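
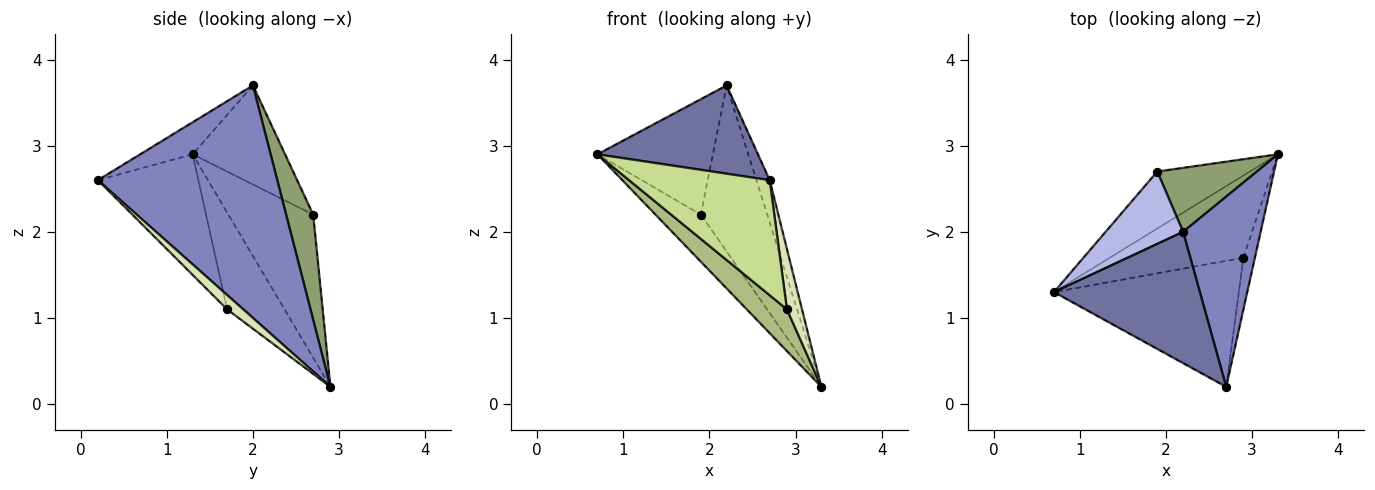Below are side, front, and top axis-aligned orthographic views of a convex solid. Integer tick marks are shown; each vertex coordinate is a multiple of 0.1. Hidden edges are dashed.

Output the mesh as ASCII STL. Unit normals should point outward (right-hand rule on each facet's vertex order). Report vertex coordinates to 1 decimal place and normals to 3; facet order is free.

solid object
 facet normal -0.179 -0.549 0.816
  outer loop
   vertex 2.2 2.0 3.7
   vertex 0.7 1.3 2.9
   vertex 2.7 0.2 2.6
  endloop
 endfacet
 facet normal 0.946 0.070 0.315
  outer loop
   vertex 2.2 2.0 3.7
   vertex 2.7 0.2 2.6
   vertex 3.3 2.9 0.2
  endloop
 endfacet
 facet normal -0.766 0.409 -0.495
  outer loop
   vertex 1.9 2.7 2.2
   vertex 3.3 2.9 0.2
   vertex 0.7 1.3 2.9
  endloop
 endfacet
 facet normal -0.562 0.701 0.439
  outer loop
   vertex 1.9 2.7 2.2
   vertex 0.7 1.3 2.9
   vertex 2.2 2.0 3.7
  endloop
 endfacet
 facet normal 0.355 0.872 0.336
  outer loop
   vertex 1.9 2.7 2.2
   vertex 2.2 2.0 3.7
   vertex 3.3 2.9 0.2
  endloop
 endfacet
 facet normal -0.543 -0.380 -0.748
  outer loop
   vertex 2.9 1.7 1.1
   vertex 0.7 1.3 2.9
   vertex 3.3 2.9 0.2
  endloop
 endfacet
 facet normal -0.434 -0.607 -0.665
  outer loop
   vertex 2.9 1.7 1.1
   vertex 2.7 0.2 2.6
   vertex 0.7 1.3 2.9
  endloop
 endfacet
 facet normal 0.631 -0.589 -0.505
  outer loop
   vertex 2.9 1.7 1.1
   vertex 3.3 2.9 0.2
   vertex 2.7 0.2 2.6
  endloop
 endfacet
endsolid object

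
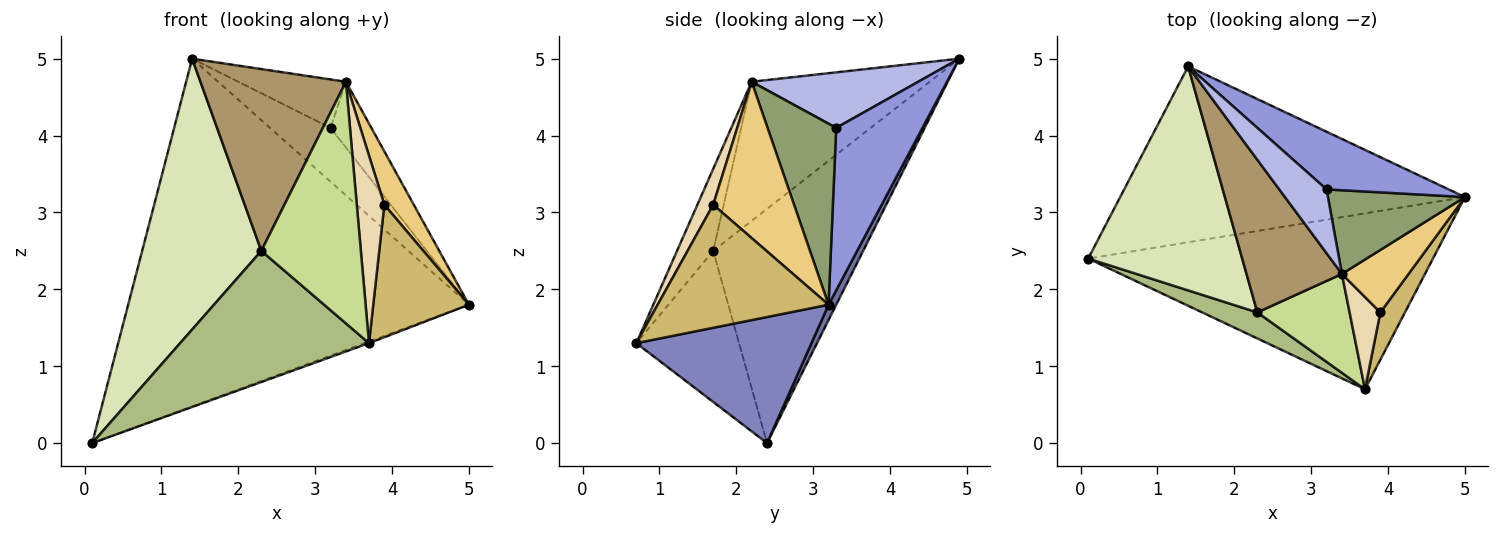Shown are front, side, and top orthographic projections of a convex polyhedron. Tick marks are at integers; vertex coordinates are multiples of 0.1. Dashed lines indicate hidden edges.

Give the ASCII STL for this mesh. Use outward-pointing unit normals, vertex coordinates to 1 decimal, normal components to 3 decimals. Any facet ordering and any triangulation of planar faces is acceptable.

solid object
 facet normal 0.020 0.892 -0.451
  outer loop
   vertex 1.4 4.9 5.0
   vertex 5.0 3.2 1.8
   vertex 0.1 2.4 0.0
  endloop
 endfacet
 facet normal 0.343 0.009 -0.939
  outer loop
   vertex 3.7 0.7 1.3
   vertex 0.1 2.4 0.0
   vertex 5.0 3.2 1.8
  endloop
 endfacet
 facet normal 0.697 0.489 0.524
  outer loop
   vertex 3.2 3.3 4.1
   vertex 5.0 3.2 1.8
   vertex 1.4 4.9 5.0
  endloop
 endfacet
 facet normal 0.683 0.441 0.582
  outer loop
   vertex 3.4 2.2 4.7
   vertex 3.2 3.3 4.1
   vertex 1.4 4.9 5.0
  endloop
 endfacet
 facet normal 0.721 0.428 0.545
  outer loop
   vertex 3.4 2.2 4.7
   vertex 5.0 3.2 1.8
   vertex 3.2 3.3 4.1
  endloop
 endfacet
 facet normal -0.471 -0.865 0.172
  outer loop
   vertex 2.3 1.7 2.5
   vertex 0.1 2.4 0.0
   vertex 3.7 0.7 1.3
  endloop
 endfacet
 facet normal -0.319 -0.877 0.359
  outer loop
   vertex 2.3 1.7 2.5
   vertex 3.7 0.7 1.3
   vertex 3.4 2.2 4.7
  endloop
 endfacet
 facet normal -0.696 -0.553 0.458
  outer loop
   vertex 2.3 1.7 2.5
   vertex 1.4 4.9 5.0
   vertex 0.1 2.4 0.0
  endloop
 endfacet
 facet normal -0.684 -0.559 0.469
  outer loop
   vertex 2.3 1.7 2.5
   vertex 3.4 2.2 4.7
   vertex 1.4 4.9 5.0
  endloop
 endfacet
 facet normal 0.860 -0.481 0.172
  outer loop
   vertex 3.9 1.7 3.1
   vertex 3.7 0.7 1.3
   vertex 5.0 3.2 1.8
  endloop
 endfacet
 facet normal 0.872 -0.317 0.372
  outer loop
   vertex 3.9 1.7 3.1
   vertex 5.0 3.2 1.8
   vertex 3.4 2.2 4.7
  endloop
 endfacet
 facet normal 0.458 -0.798 0.392
  outer loop
   vertex 3.9 1.7 3.1
   vertex 3.4 2.2 4.7
   vertex 3.7 0.7 1.3
  endloop
 endfacet
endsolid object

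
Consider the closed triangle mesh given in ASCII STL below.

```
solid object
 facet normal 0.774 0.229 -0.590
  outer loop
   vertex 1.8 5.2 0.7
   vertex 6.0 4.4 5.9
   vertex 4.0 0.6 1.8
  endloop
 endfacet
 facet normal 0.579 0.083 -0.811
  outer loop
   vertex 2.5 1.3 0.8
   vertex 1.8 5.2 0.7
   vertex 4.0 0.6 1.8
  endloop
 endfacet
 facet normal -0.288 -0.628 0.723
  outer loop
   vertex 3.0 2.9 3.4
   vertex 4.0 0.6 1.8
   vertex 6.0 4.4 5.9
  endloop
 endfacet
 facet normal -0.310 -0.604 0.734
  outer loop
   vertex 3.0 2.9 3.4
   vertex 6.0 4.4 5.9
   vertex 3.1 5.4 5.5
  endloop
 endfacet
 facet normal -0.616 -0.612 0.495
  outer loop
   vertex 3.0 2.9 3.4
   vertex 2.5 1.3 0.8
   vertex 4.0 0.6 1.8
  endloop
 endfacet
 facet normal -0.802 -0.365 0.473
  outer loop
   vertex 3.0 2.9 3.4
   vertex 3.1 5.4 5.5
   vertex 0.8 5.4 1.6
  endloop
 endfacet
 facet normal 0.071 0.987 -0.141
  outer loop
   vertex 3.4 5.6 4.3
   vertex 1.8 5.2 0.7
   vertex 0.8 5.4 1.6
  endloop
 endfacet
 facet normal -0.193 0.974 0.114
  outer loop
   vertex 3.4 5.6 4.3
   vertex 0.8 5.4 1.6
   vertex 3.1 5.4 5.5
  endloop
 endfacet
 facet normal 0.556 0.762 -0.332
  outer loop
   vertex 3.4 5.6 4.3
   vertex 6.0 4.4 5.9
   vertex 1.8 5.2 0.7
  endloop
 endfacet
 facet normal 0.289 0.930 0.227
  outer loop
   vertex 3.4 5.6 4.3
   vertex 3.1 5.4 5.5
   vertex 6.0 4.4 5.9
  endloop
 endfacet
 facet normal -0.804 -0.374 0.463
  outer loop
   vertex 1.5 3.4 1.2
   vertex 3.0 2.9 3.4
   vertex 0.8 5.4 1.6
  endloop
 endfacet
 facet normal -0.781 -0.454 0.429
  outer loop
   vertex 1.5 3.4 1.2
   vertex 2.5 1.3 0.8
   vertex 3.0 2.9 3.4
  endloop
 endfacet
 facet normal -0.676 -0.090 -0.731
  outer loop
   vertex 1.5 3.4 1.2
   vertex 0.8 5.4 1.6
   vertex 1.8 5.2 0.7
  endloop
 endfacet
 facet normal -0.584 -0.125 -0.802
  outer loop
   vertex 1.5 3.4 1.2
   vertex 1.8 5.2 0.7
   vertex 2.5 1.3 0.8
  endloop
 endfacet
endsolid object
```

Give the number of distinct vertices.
9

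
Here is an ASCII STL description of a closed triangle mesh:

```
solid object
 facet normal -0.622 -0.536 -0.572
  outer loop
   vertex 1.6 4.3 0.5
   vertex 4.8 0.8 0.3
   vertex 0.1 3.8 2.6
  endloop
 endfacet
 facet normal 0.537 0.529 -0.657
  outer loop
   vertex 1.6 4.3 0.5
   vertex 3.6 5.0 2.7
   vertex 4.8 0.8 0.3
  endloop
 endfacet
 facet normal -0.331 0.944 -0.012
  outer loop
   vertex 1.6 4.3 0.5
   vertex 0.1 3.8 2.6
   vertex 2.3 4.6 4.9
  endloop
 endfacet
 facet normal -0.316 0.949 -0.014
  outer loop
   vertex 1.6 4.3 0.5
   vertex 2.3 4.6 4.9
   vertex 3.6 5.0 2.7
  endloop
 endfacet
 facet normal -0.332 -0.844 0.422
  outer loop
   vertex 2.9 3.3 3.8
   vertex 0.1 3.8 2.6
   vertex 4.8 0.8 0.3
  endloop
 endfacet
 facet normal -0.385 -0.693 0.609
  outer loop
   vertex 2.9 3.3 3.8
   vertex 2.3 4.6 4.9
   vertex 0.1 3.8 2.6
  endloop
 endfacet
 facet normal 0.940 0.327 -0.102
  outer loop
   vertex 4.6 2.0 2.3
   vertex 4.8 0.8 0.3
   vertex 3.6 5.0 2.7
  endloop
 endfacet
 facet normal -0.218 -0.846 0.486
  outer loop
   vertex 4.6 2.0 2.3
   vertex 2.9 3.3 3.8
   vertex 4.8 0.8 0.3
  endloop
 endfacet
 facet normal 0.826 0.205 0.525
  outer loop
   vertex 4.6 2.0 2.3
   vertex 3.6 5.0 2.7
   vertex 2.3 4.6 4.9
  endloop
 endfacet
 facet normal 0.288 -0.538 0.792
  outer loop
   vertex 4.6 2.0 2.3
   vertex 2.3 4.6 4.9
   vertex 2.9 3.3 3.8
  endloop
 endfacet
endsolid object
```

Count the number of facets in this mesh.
10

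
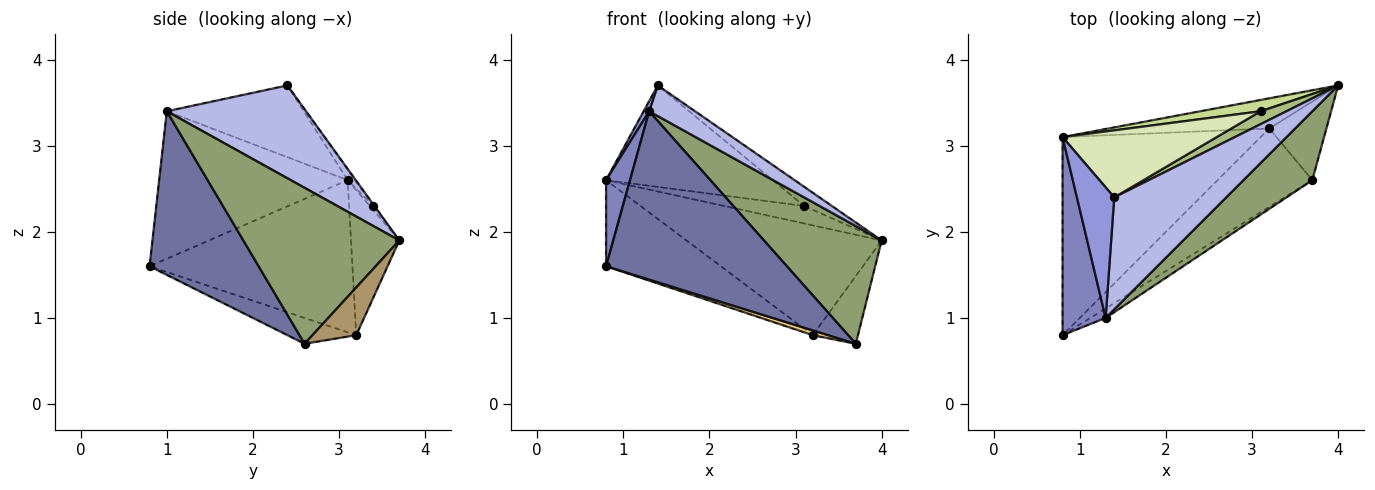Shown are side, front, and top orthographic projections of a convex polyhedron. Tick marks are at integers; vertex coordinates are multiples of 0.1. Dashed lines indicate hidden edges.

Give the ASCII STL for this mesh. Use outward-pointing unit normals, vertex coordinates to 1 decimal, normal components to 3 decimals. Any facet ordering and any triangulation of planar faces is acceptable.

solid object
 facet normal 0.516 -0.855 -0.048
  outer loop
   vertex 1.3 1.0 3.4
   vertex 0.8 0.8 1.6
   vertex 3.7 2.6 0.7
  endloop
 endfacet
 facet normal -0.953 -0.121 0.278
  outer loop
   vertex 1.3 1.0 3.4
   vertex 0.8 3.1 2.6
   vertex 0.8 0.8 1.6
  endloop
 endfacet
 facet normal -0.887 -0.035 0.461
  outer loop
   vertex 1.3 1.0 3.4
   vertex 1.4 2.4 3.7
   vertex 0.8 3.1 2.6
  endloop
 endfacet
 facet normal 0.625 -0.206 0.753
  outer loop
   vertex 1.3 1.0 3.4
   vertex 4.0 3.7 1.9
   vertex 1.4 2.4 3.7
  endloop
 endfacet
 facet normal 0.753 -0.568 0.333
  outer loop
   vertex 1.3 1.0 3.4
   vertex 3.7 2.6 0.7
   vertex 4.0 3.7 1.9
  endloop
 endfacet
 facet normal -0.029 0.830 0.558
  outer loop
   vertex 3.1 3.4 2.3
   vertex 1.4 2.4 3.7
   vertex 4.0 3.7 1.9
  endloop
 endfacet
 facet normal -0.039 0.839 0.542
  outer loop
   vertex 3.1 3.4 2.3
   vertex 4.0 3.7 1.9
   vertex 0.8 3.1 2.6
  endloop
 endfacet
 facet normal -0.037 0.834 0.551
  outer loop
   vertex 3.1 3.4 2.3
   vertex 0.8 3.1 2.6
   vertex 1.4 2.4 3.7
  endloop
 endfacet
 facet normal 0.535 0.552 -0.640
  outer loop
   vertex 3.2 3.2 0.8
   vertex 4.0 3.7 1.9
   vertex 3.7 2.6 0.7
  endloop
 endfacet
 facet normal -0.232 0.938 -0.257
  outer loop
   vertex 3.2 3.2 0.8
   vertex 0.8 3.1 2.6
   vertex 4.0 3.7 1.9
  endloop
 endfacet
 facet normal -0.263 -0.058 -0.963
  outer loop
   vertex 3.2 3.2 0.8
   vertex 3.7 2.6 0.7
   vertex 0.8 0.8 1.6
  endloop
 endfacet
 facet normal -0.576 0.326 -0.750
  outer loop
   vertex 3.2 3.2 0.8
   vertex 0.8 0.8 1.6
   vertex 0.8 3.1 2.6
  endloop
 endfacet
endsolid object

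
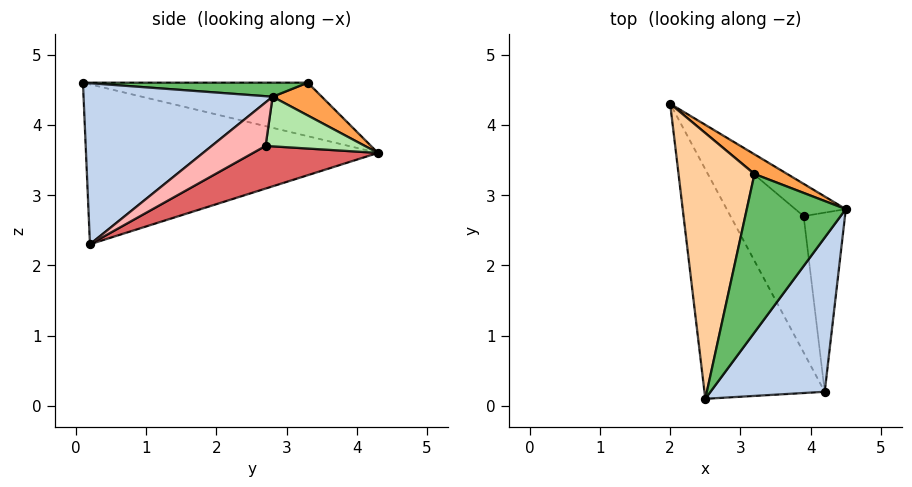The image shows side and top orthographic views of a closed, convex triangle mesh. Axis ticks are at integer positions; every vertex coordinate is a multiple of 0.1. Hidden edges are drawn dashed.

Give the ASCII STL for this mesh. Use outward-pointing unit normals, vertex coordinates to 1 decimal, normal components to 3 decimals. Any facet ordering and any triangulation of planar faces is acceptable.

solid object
 facet normal -0.777 -0.232 -0.585
  outer loop
   vertex 4.2 0.2 2.3
   vertex 2.5 0.1 4.6
   vertex 2.0 4.3 3.6
  endloop
 endfacet
 facet normal 0.711 -0.490 0.504
  outer loop
   vertex 4.2 0.2 2.3
   vertex 4.5 2.8 4.4
   vertex 2.5 0.1 4.6
  endloop
 endfacet
 facet normal 0.382 0.841 0.382
  outer loop
   vertex 3.2 3.3 4.6
   vertex 4.5 2.8 4.4
   vertex 2.0 4.3 3.6
  endloop
 endfacet
 facet normal -0.572 0.125 0.811
  outer loop
   vertex 3.2 3.3 4.6
   vertex 2.0 4.3 3.6
   vertex 2.5 0.1 4.6
  endloop
 endfacet
 facet normal 0.140 -0.031 0.990
  outer loop
   vertex 3.2 3.3 4.6
   vertex 2.5 0.1 4.6
   vertex 4.5 2.8 4.4
  endloop
 endfacet
 facet normal 0.551 0.619 -0.560
  outer loop
   vertex 3.9 2.7 3.7
   vertex 2.0 4.3 3.6
   vertex 4.5 2.8 4.4
  endloop
 endfacet
 facet normal 0.442 0.478 -0.759
  outer loop
   vertex 3.9 2.7 3.7
   vertex 4.2 0.2 2.3
   vertex 2.0 4.3 3.6
  endloop
 endfacet
 facet normal 0.655 0.427 -0.623
  outer loop
   vertex 3.9 2.7 3.7
   vertex 4.5 2.8 4.4
   vertex 4.2 0.2 2.3
  endloop
 endfacet
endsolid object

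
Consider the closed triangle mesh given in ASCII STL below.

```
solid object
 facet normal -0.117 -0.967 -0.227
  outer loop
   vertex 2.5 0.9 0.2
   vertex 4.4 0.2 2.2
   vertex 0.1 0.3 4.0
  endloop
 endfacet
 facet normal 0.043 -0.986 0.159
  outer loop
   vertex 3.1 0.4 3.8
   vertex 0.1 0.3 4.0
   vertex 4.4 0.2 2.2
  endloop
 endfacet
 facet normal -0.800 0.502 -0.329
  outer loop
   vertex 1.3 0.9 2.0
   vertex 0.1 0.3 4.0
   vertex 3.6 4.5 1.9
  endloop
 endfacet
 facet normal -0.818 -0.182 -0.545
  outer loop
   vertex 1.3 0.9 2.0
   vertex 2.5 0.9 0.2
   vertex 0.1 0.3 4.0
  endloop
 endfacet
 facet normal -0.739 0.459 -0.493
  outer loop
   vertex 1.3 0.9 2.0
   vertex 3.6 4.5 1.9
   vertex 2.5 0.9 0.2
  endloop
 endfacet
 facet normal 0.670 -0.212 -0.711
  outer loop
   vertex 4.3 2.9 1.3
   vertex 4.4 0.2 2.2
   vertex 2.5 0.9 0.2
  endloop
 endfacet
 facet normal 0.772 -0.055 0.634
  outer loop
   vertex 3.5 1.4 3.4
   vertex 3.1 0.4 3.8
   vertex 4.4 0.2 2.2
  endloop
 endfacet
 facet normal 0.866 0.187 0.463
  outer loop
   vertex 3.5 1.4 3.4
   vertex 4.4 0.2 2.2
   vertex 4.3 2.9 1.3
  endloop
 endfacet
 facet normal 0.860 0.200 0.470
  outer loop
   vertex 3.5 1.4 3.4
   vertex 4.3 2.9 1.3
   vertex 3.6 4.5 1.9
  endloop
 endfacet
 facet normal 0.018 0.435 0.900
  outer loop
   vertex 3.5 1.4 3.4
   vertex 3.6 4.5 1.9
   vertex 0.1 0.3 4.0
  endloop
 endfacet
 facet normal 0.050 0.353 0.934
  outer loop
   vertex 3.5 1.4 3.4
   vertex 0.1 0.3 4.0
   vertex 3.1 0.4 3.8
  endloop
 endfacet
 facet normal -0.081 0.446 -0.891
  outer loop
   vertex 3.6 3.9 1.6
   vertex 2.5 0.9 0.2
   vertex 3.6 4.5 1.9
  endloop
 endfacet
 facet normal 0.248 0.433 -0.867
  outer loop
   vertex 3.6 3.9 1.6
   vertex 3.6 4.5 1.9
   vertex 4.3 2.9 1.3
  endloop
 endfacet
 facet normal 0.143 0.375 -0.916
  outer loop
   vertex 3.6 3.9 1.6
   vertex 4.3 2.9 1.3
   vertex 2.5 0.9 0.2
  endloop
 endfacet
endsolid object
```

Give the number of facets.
14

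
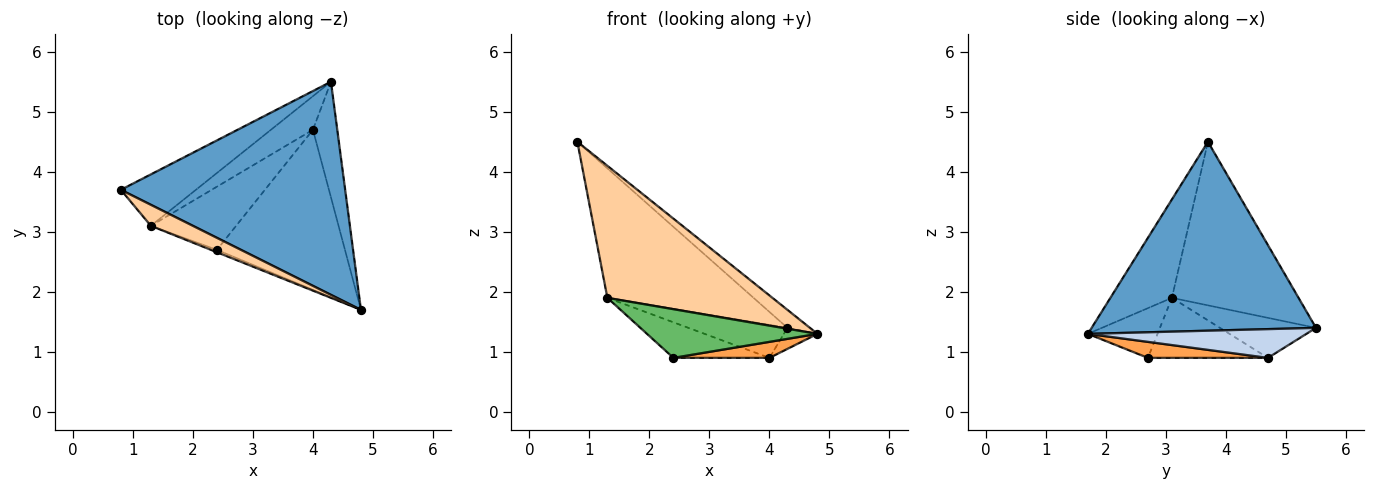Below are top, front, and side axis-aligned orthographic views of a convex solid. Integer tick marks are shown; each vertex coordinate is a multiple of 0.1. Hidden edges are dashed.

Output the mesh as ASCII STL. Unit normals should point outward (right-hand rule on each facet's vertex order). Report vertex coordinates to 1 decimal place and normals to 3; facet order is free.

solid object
 facet normal 0.643 0.065 0.763
  outer loop
   vertex 4.3 5.5 1.4
   vertex 0.8 3.7 4.5
   vertex 4.8 1.7 1.3
  endloop
 endfacet
 facet normal 0.758 0.117 -0.642
  outer loop
   vertex 4.0 4.7 0.9
   vertex 4.3 5.5 1.4
   vertex 4.8 1.7 1.3
  endloop
 endfacet
 facet normal 0.123 -0.099 -0.987
  outer loop
   vertex 4.0 4.7 0.9
   vertex 4.8 1.7 1.3
   vertex 2.4 2.7 0.9
  endloop
 endfacet
 facet normal -0.345 -0.927 0.147
  outer loop
   vertex 1.3 3.1 1.9
   vertex 4.8 1.7 1.3
   vertex 0.8 3.7 4.5
  endloop
 endfacet
 facet normal -0.378 -0.925 -0.046
  outer loop
   vertex 1.3 3.1 1.9
   vertex 2.4 2.7 0.9
   vertex 4.8 1.7 1.3
  endloop
 endfacet
 facet normal -0.627 0.724 -0.288
  outer loop
   vertex 1.3 3.1 1.9
   vertex 0.8 3.7 4.5
   vertex 4.3 5.5 1.4
  endloop
 endfacet
 facet normal -0.562 0.580 -0.590
  outer loop
   vertex 1.3 3.1 1.9
   vertex 4.3 5.5 1.4
   vertex 4.0 4.7 0.9
  endloop
 endfacet
 facet normal -0.523 0.418 -0.743
  outer loop
   vertex 1.3 3.1 1.9
   vertex 4.0 4.7 0.9
   vertex 2.4 2.7 0.9
  endloop
 endfacet
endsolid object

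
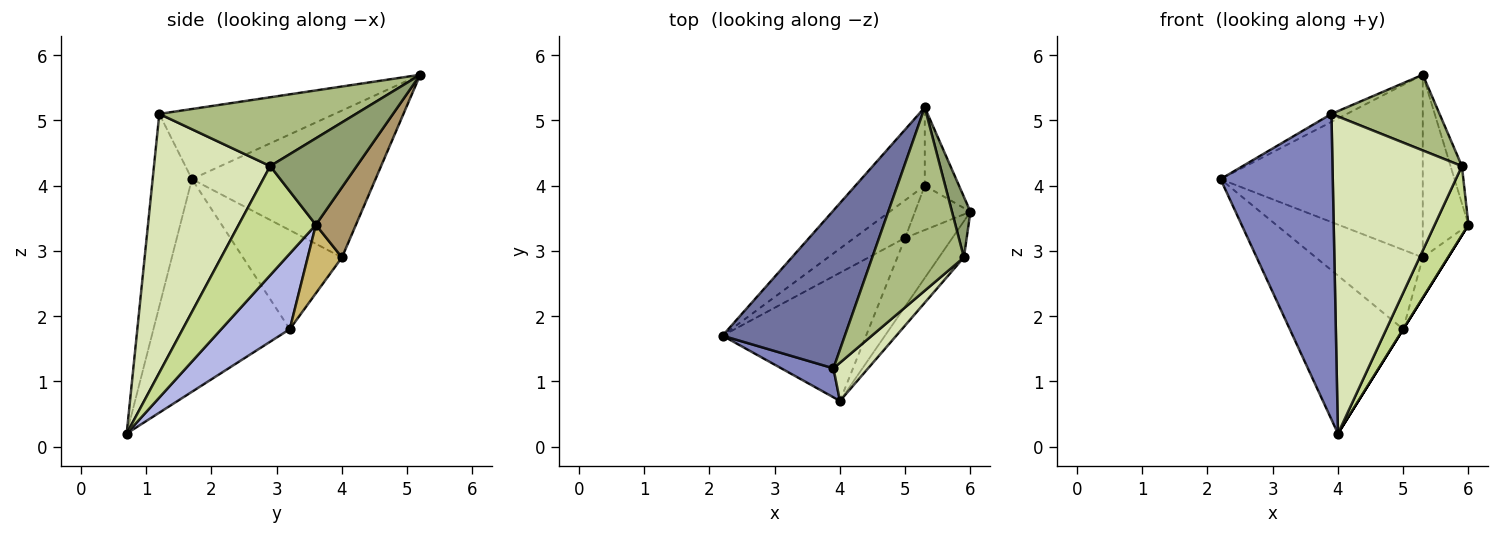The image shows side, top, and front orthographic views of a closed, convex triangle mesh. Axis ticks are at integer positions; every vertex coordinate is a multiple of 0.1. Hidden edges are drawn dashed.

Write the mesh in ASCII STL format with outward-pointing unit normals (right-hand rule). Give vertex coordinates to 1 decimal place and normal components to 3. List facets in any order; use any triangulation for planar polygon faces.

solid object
 facet normal -0.497 0.044 0.867
  outer loop
   vertex 3.9 1.2 5.1
   vertex 5.3 5.2 5.7
   vertex 2.2 1.7 4.1
  endloop
 endfacet
 facet normal -0.329 -0.940 0.089
  outer loop
   vertex 3.9 1.2 5.1
   vertex 2.2 1.7 4.1
   vertex 4.0 0.7 0.2
  endloop
 endfacet
 facet normal -0.682 0.568 -0.461
  outer loop
   vertex 5.0 3.2 1.8
   vertex 4.0 0.7 0.2
   vertex 2.2 1.7 4.1
  endloop
 endfacet
 facet normal 0.848 0.000 -0.530
  outer loop
   vertex 5.0 3.2 1.8
   vertex 6.0 3.6 3.4
   vertex 4.0 0.7 0.2
  endloop
 endfacet
 facet normal 0.970 0.127 0.207
  outer loop
   vertex 5.9 2.9 4.3
   vertex 6.0 3.6 3.4
   vertex 5.3 5.2 5.7
  endloop
 endfacet
 facet normal 0.570 -0.313 0.759
  outer loop
   vertex 5.9 2.9 4.3
   vertex 5.3 5.2 5.7
   vertex 3.9 1.2 5.1
  endloop
 endfacet
 facet normal 0.897 -0.392 -0.205
  outer loop
   vertex 5.9 2.9 4.3
   vertex 4.0 0.7 0.2
   vertex 6.0 3.6 3.4
  endloop
 endfacet
 facet normal 0.666 -0.741 0.089
  outer loop
   vertex 5.9 2.9 4.3
   vertex 3.9 1.2 5.1
   vertex 4.0 0.7 0.2
  endloop
 endfacet
 facet normal 0.628 0.715 -0.307
  outer loop
   vertex 5.3 4.0 2.9
   vertex 5.3 5.2 5.7
   vertex 6.0 3.6 3.4
  endloop
 endfacet
 facet normal 0.674 0.498 -0.546
  outer loop
   vertex 5.3 4.0 2.9
   vertex 6.0 3.6 3.4
   vertex 5.0 3.2 1.8
  endloop
 endfacet
 facet normal -0.641 0.706 -0.302
  outer loop
   vertex 5.3 4.0 2.9
   vertex 2.2 1.7 4.1
   vertex 5.3 5.2 5.7
  endloop
 endfacet
 facet normal -0.642 0.693 -0.329
  outer loop
   vertex 5.3 4.0 2.9
   vertex 5.0 3.2 1.8
   vertex 2.2 1.7 4.1
  endloop
 endfacet
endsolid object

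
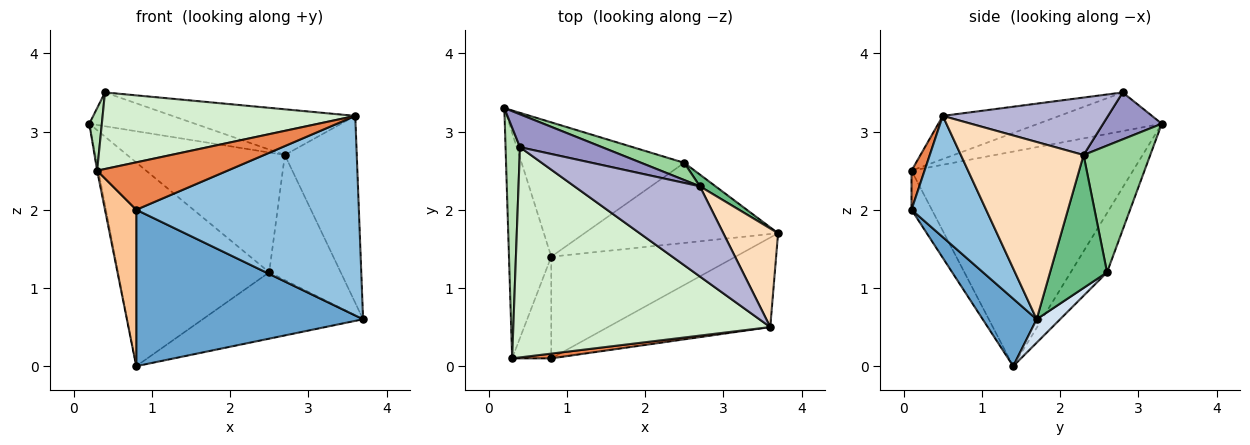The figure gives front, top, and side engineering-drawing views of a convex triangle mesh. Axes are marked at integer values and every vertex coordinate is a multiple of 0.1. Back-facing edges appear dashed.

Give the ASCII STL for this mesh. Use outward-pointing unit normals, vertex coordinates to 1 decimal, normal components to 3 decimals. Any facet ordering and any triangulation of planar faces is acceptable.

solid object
 facet normal 0.196 -0.822 -0.534
  outer loop
   vertex 0.8 1.4 0.0
   vertex 3.7 1.7 0.6
   vertex 0.8 0.1 2.0
  endloop
 endfacet
 facet normal 0.292 -0.873 -0.391
  outer loop
   vertex 3.6 0.5 3.2
   vertex 0.8 0.1 2.0
   vertex 3.7 1.7 0.6
  endloop
 endfacet
 facet normal -0.197 0.819 -0.540
  outer loop
   vertex 2.5 2.6 1.2
   vertex 0.8 1.4 0.0
   vertex 0.2 3.3 3.1
  endloop
 endfacet
 facet normal 0.093 0.635 -0.767
  outer loop
   vertex 2.5 2.6 1.2
   vertex 3.7 1.7 0.6
   vertex 0.8 1.4 0.0
  endloop
 endfacet
 facet normal 0.099 -0.990 0.099
  outer loop
   vertex 0.3 0.1 2.5
   vertex 0.8 0.1 2.0
   vertex 3.6 0.5 3.2
  endloop
 endfacet
 facet normal -0.981 0.006 -0.193
  outer loop
   vertex 0.3 0.1 2.5
   vertex 0.2 3.3 3.1
   vertex 0.8 1.4 0.0
  endloop
 endfacet
 facet normal -0.479 -0.736 -0.479
  outer loop
   vertex 0.3 0.1 2.5
   vertex 0.8 1.4 0.0
   vertex 0.8 0.1 2.0
  endloop
 endfacet
 facet normal 0.834 0.488 0.257
  outer loop
   vertex 2.7 2.3 2.7
   vertex 3.6 0.5 3.2
   vertex 3.7 1.7 0.6
  endloop
 endfacet
 facet normal 0.622 0.780 0.073
  outer loop
   vertex 2.7 2.3 2.7
   vertex 3.7 1.7 0.6
   vertex 2.5 2.6 1.2
  endloop
 endfacet
 facet normal 0.386 0.913 0.131
  outer loop
   vertex 2.7 2.3 2.7
   vertex 2.5 2.6 1.2
   vertex 0.2 3.3 3.1
  endloop
 endfacet
 facet normal -0.933 -0.094 0.348
  outer loop
   vertex 0.4 2.8 3.5
   vertex 0.2 3.3 3.1
   vertex 0.3 0.1 2.5
  endloop
 endfacet
 facet normal -0.156 -0.338 0.928
  outer loop
   vertex 0.4 2.8 3.5
   vertex 0.3 0.1 2.5
   vertex 3.6 0.5 3.2
  endloop
 endfacet
 facet normal 0.370 0.666 0.648
  outer loop
   vertex 0.4 2.8 3.5
   vertex 2.7 2.3 2.7
   vertex 0.2 3.3 3.1
  endloop
 endfacet
 facet normal 0.378 0.418 0.826
  outer loop
   vertex 0.4 2.8 3.5
   vertex 3.6 0.5 3.2
   vertex 2.7 2.3 2.7
  endloop
 endfacet
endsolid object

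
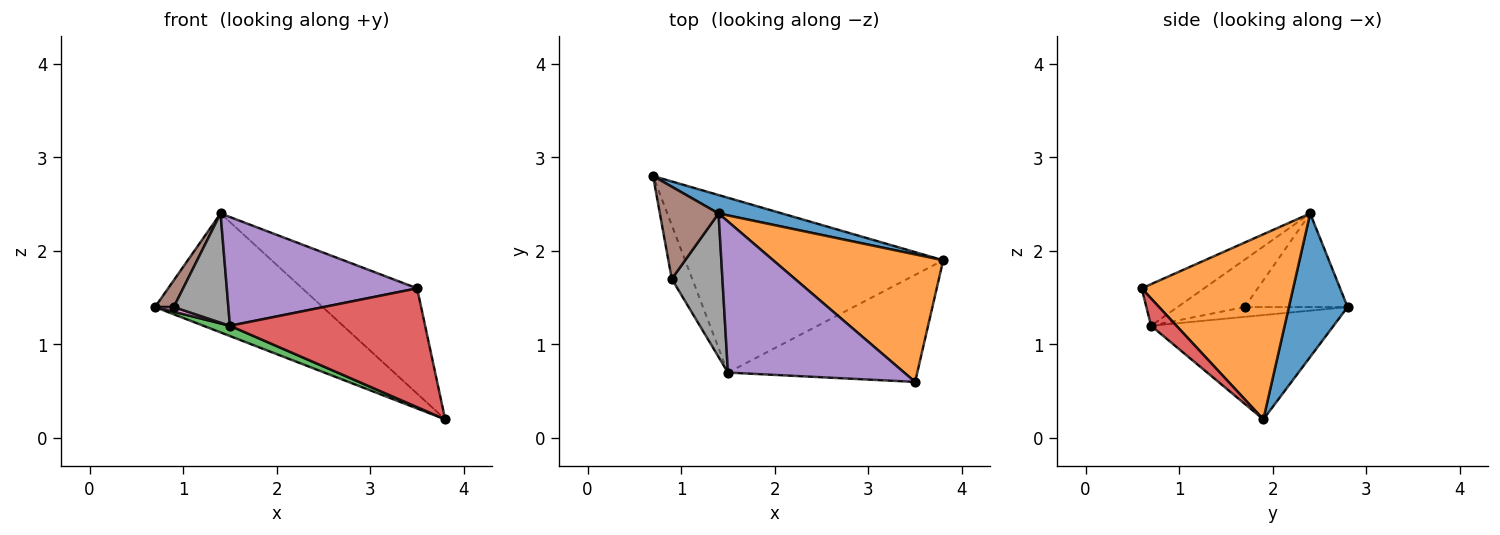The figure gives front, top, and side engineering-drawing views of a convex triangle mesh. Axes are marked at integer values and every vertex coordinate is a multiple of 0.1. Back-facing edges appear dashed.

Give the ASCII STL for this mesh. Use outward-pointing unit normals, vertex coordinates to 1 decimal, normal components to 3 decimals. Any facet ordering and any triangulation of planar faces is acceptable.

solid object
 facet normal 0.327 0.934 0.145
  outer loop
   vertex 1.4 2.4 2.4
   vertex 3.8 1.9 0.2
   vertex 0.7 2.8 1.4
  endloop
 endfacet
 facet normal 0.643 0.488 0.591
  outer loop
   vertex 1.4 2.4 2.4
   vertex 3.5 0.6 1.6
   vertex 3.8 1.9 0.2
  endloop
 endfacet
 facet normal -0.374 -0.054 -0.926
  outer loop
   vertex 1.5 0.7 1.2
   vertex 0.7 2.8 1.4
   vertex 3.8 1.9 0.2
  endloop
 endfacet
 facet normal 0.096 -0.740 -0.666
  outer loop
   vertex 1.5 0.7 1.2
   vertex 3.8 1.9 0.2
   vertex 3.5 0.6 1.6
  endloop
 endfacet
 facet normal -0.188 -0.574 0.797
  outer loop
   vertex 1.5 0.7 1.2
   vertex 3.5 0.6 1.6
   vertex 1.4 2.4 2.4
  endloop
 endfacet
 facet normal -0.837 -0.152 0.525
  outer loop
   vertex 0.9 1.7 1.4
   vertex 1.4 2.4 2.4
   vertex 0.7 2.8 1.4
  endloop
 endfacet
 facet normal -0.430 -0.078 -0.899
  outer loop
   vertex 0.9 1.7 1.4
   vertex 0.7 2.8 1.4
   vertex 1.5 0.7 1.2
  endloop
 endfacet
 facet normal -0.597 -0.486 0.639
  outer loop
   vertex 0.9 1.7 1.4
   vertex 1.5 0.7 1.2
   vertex 1.4 2.4 2.4
  endloop
 endfacet
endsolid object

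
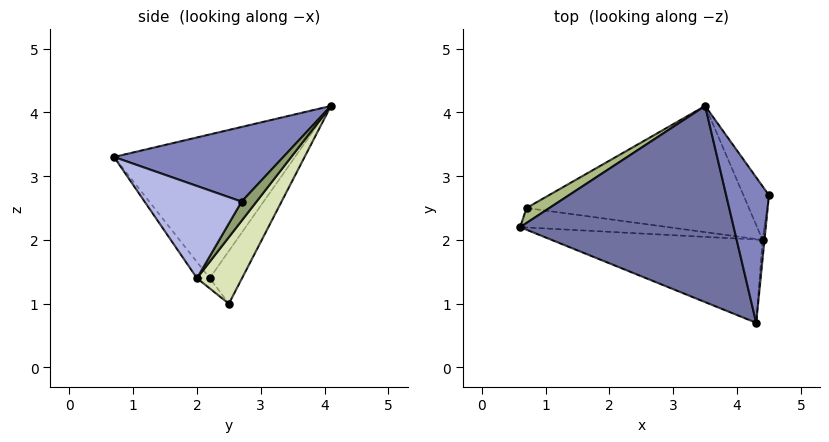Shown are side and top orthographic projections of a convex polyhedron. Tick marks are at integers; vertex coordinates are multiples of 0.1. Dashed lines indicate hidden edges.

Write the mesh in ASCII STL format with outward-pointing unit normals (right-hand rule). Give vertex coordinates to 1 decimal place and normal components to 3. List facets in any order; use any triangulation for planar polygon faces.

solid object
 facet normal -0.531 -0.310 0.789
  outer loop
   vertex 3.5 4.1 4.1
   vertex 0.6 2.2 1.4
   vertex 4.3 0.7 3.3
  endloop
 endfacet
 facet normal 0.864 0.087 0.495
  outer loop
   vertex 3.5 4.1 4.1
   vertex 4.3 0.7 3.3
   vertex 4.5 2.7 2.6
  endloop
 endfacet
 facet normal -0.043 -0.823 -0.566
  outer loop
   vertex 4.4 2.0 1.4
   vertex 4.3 0.7 3.3
   vertex 0.6 2.2 1.4
  endloop
 endfacet
 facet normal 0.994 -0.107 -0.021
  outer loop
   vertex 4.4 2.0 1.4
   vertex 4.5 2.7 2.6
   vertex 4.3 0.7 3.3
  endloop
 endfacet
 facet normal 0.368 0.789 -0.491
  outer loop
   vertex 4.4 2.0 1.4
   vertex 3.5 4.1 4.1
   vertex 4.5 2.7 2.6
  endloop
 endfacet
 facet normal -0.704 0.641 0.305
  outer loop
   vertex 0.7 2.5 1.0
   vertex 0.6 2.2 1.4
   vertex 3.5 4.1 4.1
  endloop
 endfacet
 facet normal -0.042 -0.794 -0.606
  outer loop
   vertex 0.7 2.5 1.0
   vertex 4.4 2.0 1.4
   vertex 0.6 2.2 1.4
  endloop
 endfacet
 facet normal 0.170 0.805 -0.569
  outer loop
   vertex 0.7 2.5 1.0
   vertex 3.5 4.1 4.1
   vertex 4.4 2.0 1.4
  endloop
 endfacet
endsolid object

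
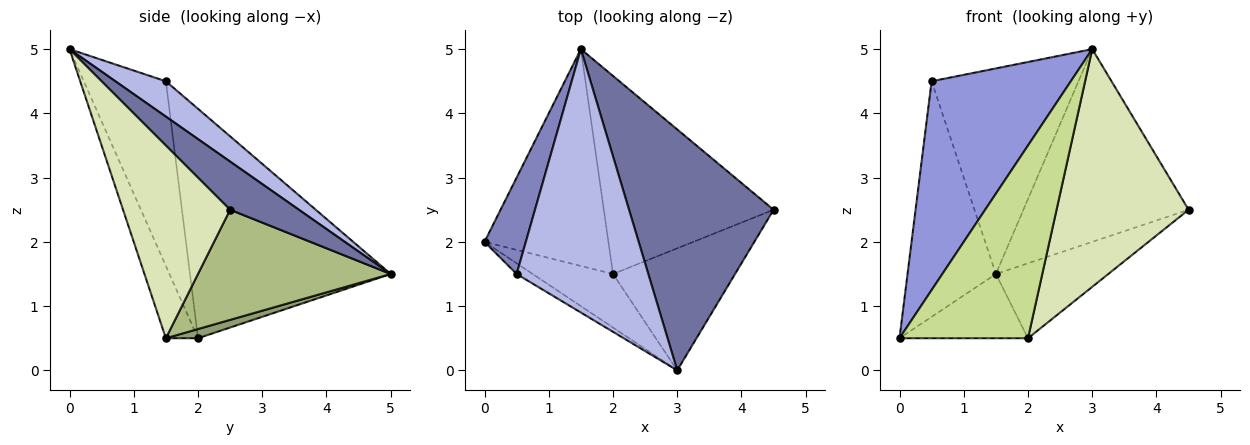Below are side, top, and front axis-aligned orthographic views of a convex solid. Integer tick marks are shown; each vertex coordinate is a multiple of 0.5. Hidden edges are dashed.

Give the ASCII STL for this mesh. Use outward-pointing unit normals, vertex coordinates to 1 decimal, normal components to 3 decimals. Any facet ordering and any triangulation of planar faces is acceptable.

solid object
 facet normal 0.252 0.605 0.756
  outer loop
   vertex 3.0 0.0 5.0
   vertex 4.5 2.5 2.5
   vertex 1.5 5.0 1.5
  endloop
 endfacet
 facet normal -0.903 0.397 0.163
  outer loop
   vertex 0.5 1.5 4.5
   vertex 1.5 5.0 1.5
   vertex 0.0 2.0 0.5
  endloop
 endfacet
 facet normal -0.507 -0.861 -0.044
  outer loop
   vertex 0.5 1.5 4.5
   vertex 0.0 2.0 0.5
   vertex 3.0 0.0 5.0
  endloop
 endfacet
 facet normal 0.207 0.602 0.771
  outer loop
   vertex 0.5 1.5 4.5
   vertex 3.0 0.0 5.0
   vertex 1.5 5.0 1.5
  endloop
 endfacet
 facet normal 0.071 0.283 -0.956
  outer loop
   vertex 2.0 1.5 0.5
   vertex 0.0 2.0 0.5
   vertex 1.5 5.0 1.5
  endloop
 endfacet
 facet normal 0.519 0.303 -0.800
  outer loop
   vertex 2.0 1.5 0.5
   vertex 1.5 5.0 1.5
   vertex 4.5 2.5 2.5
  endloop
 endfacet
 facet normal -0.234 -0.937 -0.260
  outer loop
   vertex 2.0 1.5 0.5
   vertex 3.0 0.0 5.0
   vertex 0.0 2.0 0.5
  endloop
 endfacet
 facet normal 0.585 -0.721 -0.370
  outer loop
   vertex 2.0 1.5 0.5
   vertex 4.5 2.5 2.5
   vertex 3.0 0.0 5.0
  endloop
 endfacet
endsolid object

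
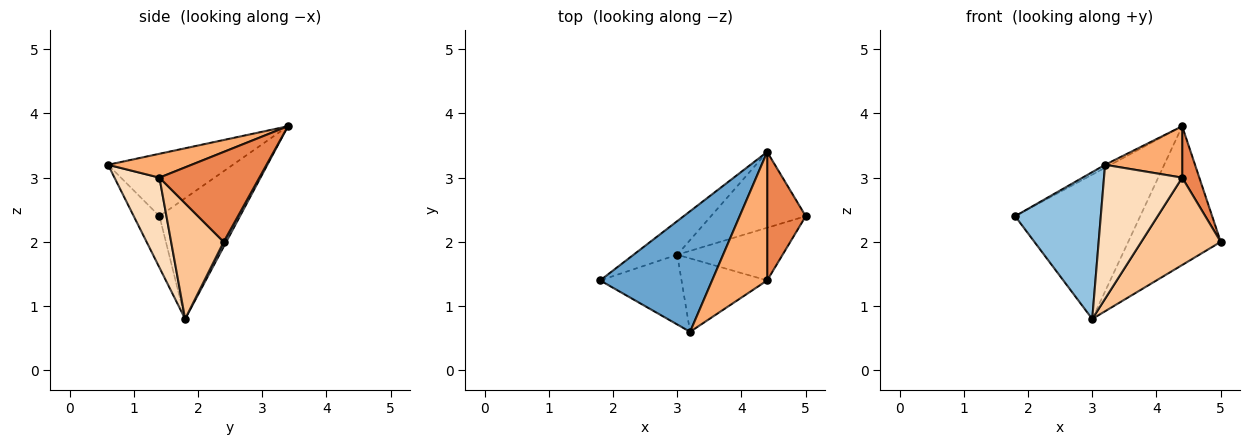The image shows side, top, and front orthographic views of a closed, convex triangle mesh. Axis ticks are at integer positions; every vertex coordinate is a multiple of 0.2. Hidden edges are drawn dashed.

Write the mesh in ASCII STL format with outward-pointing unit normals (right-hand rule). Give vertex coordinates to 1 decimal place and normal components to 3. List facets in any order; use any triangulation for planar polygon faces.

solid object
 facet normal -0.487 0.021 0.873
  outer loop
   vertex 4.4 3.4 3.8
   vertex 1.8 1.4 2.4
   vertex 3.2 0.6 3.2
  endloop
 endfacet
 facet normal -0.262 -0.872 -0.414
  outer loop
   vertex 3.0 1.8 0.8
   vertex 3.2 0.6 3.2
   vertex 1.8 1.4 2.4
  endloop
 endfacet
 facet normal -0.531 0.825 -0.192
  outer loop
   vertex 3.0 1.8 0.8
   vertex 1.8 1.4 2.4
   vertex 4.4 3.4 3.8
  endloop
 endfacet
 facet normal 0.024 0.877 -0.479
  outer loop
   vertex 3.0 1.8 0.8
   vertex 4.4 3.4 3.8
   vertex 5.0 2.4 2.0
  endloop
 endfacet
 facet normal 0.908 -0.156 0.389
  outer loop
   vertex 4.4 1.4 3.0
   vertex 5.0 2.4 2.0
   vertex 4.4 3.4 3.8
  endloop
 endfacet
 facet normal 0.373 -0.345 0.861
  outer loop
   vertex 4.4 1.4 3.0
   vertex 4.4 3.4 3.8
   vertex 3.2 0.6 3.2
  endloop
 endfacet
 facet normal 0.493 -0.745 -0.449
  outer loop
   vertex 4.4 1.4 3.0
   vertex 3.0 1.8 0.8
   vertex 5.0 2.4 2.0
  endloop
 endfacet
 facet normal 0.450 -0.783 -0.429
  outer loop
   vertex 4.4 1.4 3.0
   vertex 3.2 0.6 3.2
   vertex 3.0 1.8 0.8
  endloop
 endfacet
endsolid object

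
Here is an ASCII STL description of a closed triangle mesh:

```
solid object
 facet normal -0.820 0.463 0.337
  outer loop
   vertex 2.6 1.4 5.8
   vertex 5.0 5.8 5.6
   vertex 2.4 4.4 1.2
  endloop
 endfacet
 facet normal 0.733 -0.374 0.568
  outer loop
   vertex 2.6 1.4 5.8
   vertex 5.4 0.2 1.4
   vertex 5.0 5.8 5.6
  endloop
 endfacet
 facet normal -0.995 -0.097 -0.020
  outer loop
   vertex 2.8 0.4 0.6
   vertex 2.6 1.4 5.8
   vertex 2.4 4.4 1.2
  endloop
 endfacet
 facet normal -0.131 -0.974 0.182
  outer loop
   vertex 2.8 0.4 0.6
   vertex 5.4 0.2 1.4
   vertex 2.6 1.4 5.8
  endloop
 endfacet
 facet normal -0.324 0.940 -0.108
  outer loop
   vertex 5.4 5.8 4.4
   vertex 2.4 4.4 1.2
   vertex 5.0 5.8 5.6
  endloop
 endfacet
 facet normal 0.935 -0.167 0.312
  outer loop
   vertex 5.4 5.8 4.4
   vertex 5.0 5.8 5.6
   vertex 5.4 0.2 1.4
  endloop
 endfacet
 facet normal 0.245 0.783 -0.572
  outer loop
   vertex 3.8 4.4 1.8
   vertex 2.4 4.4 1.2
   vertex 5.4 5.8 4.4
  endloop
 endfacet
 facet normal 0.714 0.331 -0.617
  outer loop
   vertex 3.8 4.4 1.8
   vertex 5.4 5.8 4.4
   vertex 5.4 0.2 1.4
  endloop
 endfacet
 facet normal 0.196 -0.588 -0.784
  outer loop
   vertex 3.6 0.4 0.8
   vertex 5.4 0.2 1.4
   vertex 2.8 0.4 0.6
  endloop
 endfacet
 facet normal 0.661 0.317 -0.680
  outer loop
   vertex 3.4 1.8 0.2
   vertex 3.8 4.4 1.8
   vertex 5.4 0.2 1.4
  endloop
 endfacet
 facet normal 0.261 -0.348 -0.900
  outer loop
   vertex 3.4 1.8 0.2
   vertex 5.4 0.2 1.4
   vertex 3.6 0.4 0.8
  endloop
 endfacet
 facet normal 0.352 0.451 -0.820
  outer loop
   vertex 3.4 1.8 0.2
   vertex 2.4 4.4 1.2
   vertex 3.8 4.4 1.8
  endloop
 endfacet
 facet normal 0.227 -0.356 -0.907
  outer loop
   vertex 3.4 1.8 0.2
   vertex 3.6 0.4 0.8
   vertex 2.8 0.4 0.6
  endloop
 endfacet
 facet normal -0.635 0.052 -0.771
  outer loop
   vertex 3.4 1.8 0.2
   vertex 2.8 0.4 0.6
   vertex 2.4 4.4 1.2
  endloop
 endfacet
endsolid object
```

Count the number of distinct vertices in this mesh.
9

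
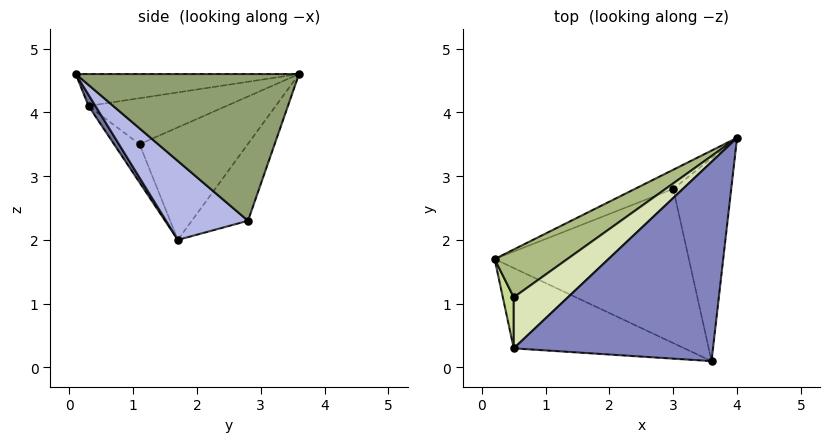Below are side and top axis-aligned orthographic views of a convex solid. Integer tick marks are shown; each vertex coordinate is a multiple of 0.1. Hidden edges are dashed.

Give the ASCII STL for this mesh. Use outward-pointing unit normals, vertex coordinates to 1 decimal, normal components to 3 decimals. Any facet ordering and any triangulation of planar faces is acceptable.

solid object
 facet normal 0.037 -0.829 -0.558
  outer loop
   vertex 0.5 0.3 4.1
   vertex 0.2 1.7 2.0
   vertex 3.6 0.1 4.6
  endloop
 endfacet
 facet normal -0.158 0.018 0.987
  outer loop
   vertex 0.5 0.3 4.1
   vertex 3.6 0.1 4.6
   vertex 4.0 3.6 4.6
  endloop
 endfacet
 facet normal -0.344 0.923 -0.171
  outer loop
   vertex 3.0 2.8 2.3
   vertex 0.2 1.7 2.0
   vertex 4.0 3.6 4.6
  endloop
 endfacet
 facet normal 0.308 -0.576 -0.757
  outer loop
   vertex 3.0 2.8 2.3
   vertex 3.6 0.1 4.6
   vertex 0.2 1.7 2.0
  endloop
 endfacet
 facet normal 0.925 -0.106 -0.365
  outer loop
   vertex 3.0 2.8 2.3
   vertex 4.0 3.6 4.6
   vertex 3.6 0.1 4.6
  endloop
 endfacet
 facet normal -0.613 0.684 0.396
  outer loop
   vertex 0.5 1.1 3.5
   vertex 4.0 3.6 4.6
   vertex 0.2 1.7 2.0
  endloop
 endfacet
 facet normal -0.942 0.202 0.269
  outer loop
   vertex 0.5 1.1 3.5
   vertex 0.2 1.7 2.0
   vertex 0.5 0.3 4.1
  endloop
 endfacet
 facet normal -0.562 0.496 0.662
  outer loop
   vertex 0.5 1.1 3.5
   vertex 0.5 0.3 4.1
   vertex 4.0 3.6 4.6
  endloop
 endfacet
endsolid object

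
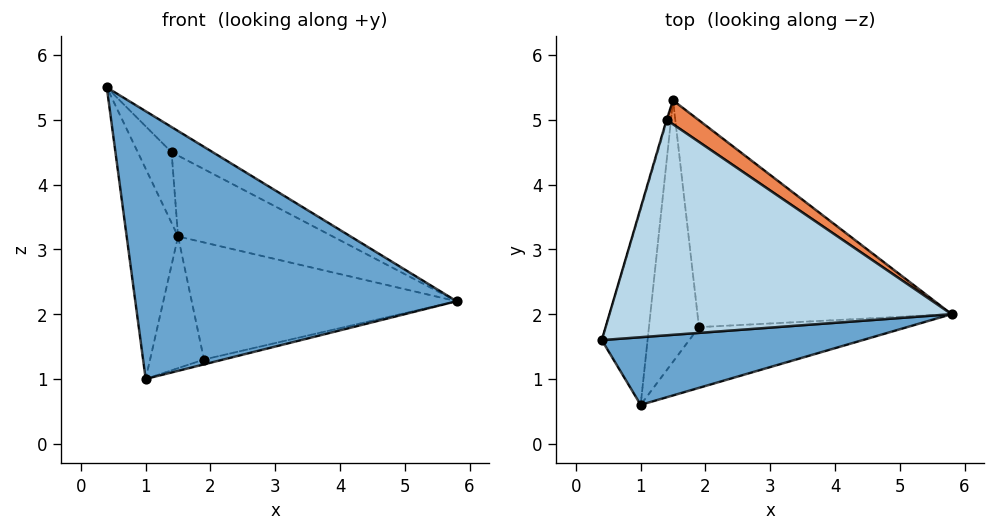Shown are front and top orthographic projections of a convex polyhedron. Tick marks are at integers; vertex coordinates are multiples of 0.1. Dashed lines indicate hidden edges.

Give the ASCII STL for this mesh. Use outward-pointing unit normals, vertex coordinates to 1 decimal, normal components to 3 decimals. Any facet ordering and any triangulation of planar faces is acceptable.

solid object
 facet normal 0.216 -0.947 0.239
  outer loop
   vertex 1.0 0.6 1.0
   vertex 5.8 2.0 2.2
   vertex 0.4 1.6 5.5
  endloop
 endfacet
 facet normal -0.968 0.182 -0.170
  outer loop
   vertex 1.0 0.6 1.0
   vertex 0.4 1.6 5.5
   vertex 1.5 5.3 3.2
  endloop
 endfacet
 facet normal 0.513 0.100 0.852
  outer loop
   vertex 1.4 5.0 4.5
   vertex 0.4 1.6 5.5
   vertex 5.8 2.0 2.2
  endloop
 endfacet
 facet normal -0.960 0.280 -0.009
  outer loop
   vertex 1.4 5.0 4.5
   vertex 1.5 5.3 3.2
   vertex 0.4 1.6 5.5
  endloop
 endfacet
 facet normal 0.626 0.748 0.221
  outer loop
   vertex 1.4 5.0 4.5
   vertex 5.8 2.0 2.2
   vertex 1.5 5.3 3.2
  endloop
 endfacet
 facet normal 0.173 0.485 -0.857
  outer loop
   vertex 1.9 1.8 1.3
   vertex 1.5 5.3 3.2
   vertex 5.8 2.0 2.2
  endloop
 endfacet
 facet normal 0.220 0.078 -0.972
  outer loop
   vertex 1.9 1.8 1.3
   vertex 5.8 2.0 2.2
   vertex 1.0 0.6 1.0
  endloop
 endfacet
 facet normal -0.290 0.431 -0.855
  outer loop
   vertex 1.9 1.8 1.3
   vertex 1.0 0.6 1.0
   vertex 1.5 5.3 3.2
  endloop
 endfacet
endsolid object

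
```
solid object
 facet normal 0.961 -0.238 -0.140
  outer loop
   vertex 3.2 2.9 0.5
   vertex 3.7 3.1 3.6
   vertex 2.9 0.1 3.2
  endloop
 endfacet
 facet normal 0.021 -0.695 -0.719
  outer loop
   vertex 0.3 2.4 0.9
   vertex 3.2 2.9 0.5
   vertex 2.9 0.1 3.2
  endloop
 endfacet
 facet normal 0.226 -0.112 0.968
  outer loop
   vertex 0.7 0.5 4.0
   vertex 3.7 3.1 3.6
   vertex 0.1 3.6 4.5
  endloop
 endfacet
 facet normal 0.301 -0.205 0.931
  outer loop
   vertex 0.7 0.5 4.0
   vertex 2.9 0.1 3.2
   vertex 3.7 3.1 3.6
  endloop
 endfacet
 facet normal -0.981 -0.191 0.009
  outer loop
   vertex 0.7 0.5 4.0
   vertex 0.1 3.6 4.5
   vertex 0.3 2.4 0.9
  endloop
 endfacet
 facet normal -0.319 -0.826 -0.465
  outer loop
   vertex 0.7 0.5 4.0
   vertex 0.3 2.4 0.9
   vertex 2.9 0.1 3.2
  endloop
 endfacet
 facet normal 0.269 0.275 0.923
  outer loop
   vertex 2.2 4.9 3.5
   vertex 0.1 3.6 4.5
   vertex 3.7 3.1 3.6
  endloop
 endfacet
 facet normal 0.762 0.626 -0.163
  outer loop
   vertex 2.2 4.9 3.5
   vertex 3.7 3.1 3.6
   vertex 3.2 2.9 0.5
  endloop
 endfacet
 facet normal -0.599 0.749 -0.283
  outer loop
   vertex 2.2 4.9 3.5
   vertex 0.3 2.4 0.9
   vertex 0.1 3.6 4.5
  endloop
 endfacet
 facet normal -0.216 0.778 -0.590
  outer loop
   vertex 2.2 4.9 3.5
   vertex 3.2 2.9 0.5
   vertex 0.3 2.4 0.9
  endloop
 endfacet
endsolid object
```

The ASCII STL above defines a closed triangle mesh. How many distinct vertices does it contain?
7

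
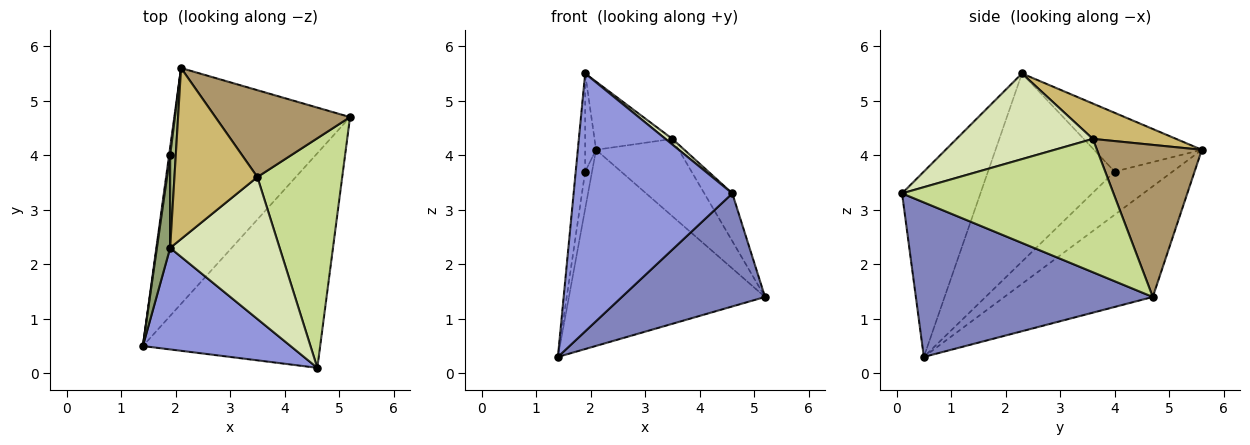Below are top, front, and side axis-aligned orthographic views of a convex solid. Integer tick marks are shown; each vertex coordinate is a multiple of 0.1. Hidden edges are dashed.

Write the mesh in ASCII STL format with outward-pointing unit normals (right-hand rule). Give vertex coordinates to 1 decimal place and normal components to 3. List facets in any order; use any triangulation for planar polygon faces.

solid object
 facet normal -0.436 0.575 -0.692
  outer loop
   vertex 2.1 5.6 4.1
   vertex 5.2 4.7 1.4
   vertex 1.4 0.5 0.3
  endloop
 endfacet
 facet normal 0.611 -0.369 -0.701
  outer loop
   vertex 4.6 0.1 3.3
   vertex 1.4 0.5 0.3
   vertex 5.2 4.7 1.4
  endloop
 endfacet
 facet normal -0.418 -0.845 0.333
  outer loop
   vertex 1.9 2.3 5.5
   vertex 1.4 0.5 0.3
   vertex 4.6 0.1 3.3
  endloop
 endfacet
 facet normal -0.993 0.118 0.025
  outer loop
   vertex 1.9 4.0 3.7
   vertex 2.1 5.6 4.1
   vertex 1.4 0.5 0.3
  endloop
 endfacet
 facet normal -0.995 0.074 0.070
  outer loop
   vertex 1.9 4.0 3.7
   vertex 1.4 0.5 0.3
   vertex 1.9 2.3 5.5
  endloop
 endfacet
 facet normal -0.990 0.100 0.095
  outer loop
   vertex 1.9 4.0 3.7
   vertex 1.9 2.3 5.5
   vertex 2.1 5.6 4.1
  endloop
 endfacet
 facet normal 0.838 0.111 0.534
  outer loop
   vertex 3.5 3.6 4.3
   vertex 4.6 0.1 3.3
   vertex 5.2 4.7 1.4
  endloop
 endfacet
 facet normal 0.616 -0.031 0.787
  outer loop
   vertex 3.5 3.6 4.3
   vertex 1.9 2.3 5.5
   vertex 4.6 0.1 3.3
  endloop
 endfacet
 facet normal 0.645 0.508 0.571
  outer loop
   vertex 3.5 3.6 4.3
   vertex 5.2 4.7 1.4
   vertex 2.1 5.6 4.1
  endloop
 endfacet
 facet normal 0.368 0.344 0.864
  outer loop
   vertex 3.5 3.6 4.3
   vertex 2.1 5.6 4.1
   vertex 1.9 2.3 5.5
  endloop
 endfacet
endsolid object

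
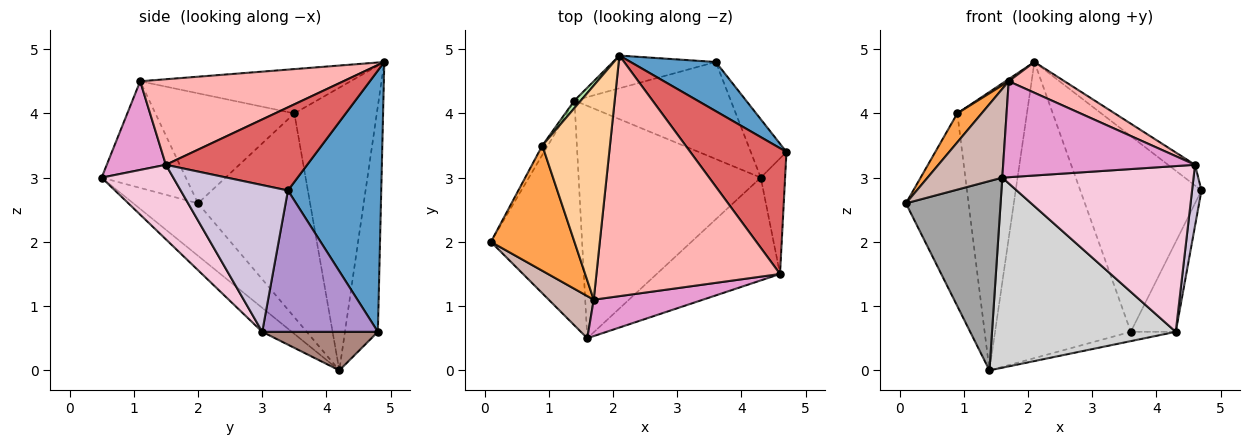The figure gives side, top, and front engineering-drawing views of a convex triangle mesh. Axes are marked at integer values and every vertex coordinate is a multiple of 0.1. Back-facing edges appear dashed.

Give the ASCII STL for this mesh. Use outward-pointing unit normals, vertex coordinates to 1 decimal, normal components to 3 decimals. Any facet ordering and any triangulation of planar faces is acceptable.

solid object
 facet normal 0.598 0.777 0.195
  outer loop
   vertex 3.6 4.8 0.6
   vertex 2.1 4.9 4.8
   vertex 4.7 3.4 2.8
  endloop
 endfacet
 facet normal -0.234 0.966 -0.107
  outer loop
   vertex 3.6 4.8 0.6
   vertex 1.4 4.2 0.0
   vertex 2.1 4.9 4.8
  endloop
 endfacet
 facet normal -0.789 -0.138 0.599
  outer loop
   vertex 0.9 3.5 4.0
   vertex 0.1 2.0 2.6
   vertex 1.7 1.1 4.5
  endloop
 endfacet
 facet normal -0.548 -0.008 0.836
  outer loop
   vertex 0.9 3.5 4.0
   vertex 1.7 1.1 4.5
   vertex 2.1 4.9 4.8
  endloop
 endfacet
 facet normal -0.873 0.488 -0.024
  outer loop
   vertex 0.9 3.5 4.0
   vertex 1.4 4.2 0.0
   vertex 0.1 2.0 2.6
  endloop
 endfacet
 facet normal -0.764 0.645 0.017
  outer loop
   vertex 0.9 3.5 4.0
   vertex 2.1 4.9 4.8
   vertex 1.4 4.2 0.0
  endloop
 endfacet
 facet normal 0.649 0.124 0.751
  outer loop
   vertex 4.6 1.5 3.2
   vertex 4.7 3.4 2.8
   vertex 2.1 4.9 4.8
  endloop
 endfacet
 facet normal 0.420 -0.115 0.900
  outer loop
   vertex 4.6 1.5 3.2
   vertex 2.1 4.9 4.8
   vertex 1.7 1.1 4.5
  endloop
 endfacet
 facet normal 0.907 0.353 -0.229
  outer loop
   vertex 4.3 3.0 0.6
   vertex 3.6 4.8 0.6
   vertex 4.7 3.4 2.8
  endloop
 endfacet
 facet normal 0.983 -0.086 -0.163
  outer loop
   vertex 4.3 3.0 0.6
   vertex 4.7 3.4 2.8
   vertex 4.6 1.5 3.2
  endloop
 endfacet
 facet normal 0.238 0.093 -0.967
  outer loop
   vertex 4.3 3.0 0.6
   vertex 1.4 4.2 0.0
   vertex 3.6 4.8 0.6
  endloop
 endfacet
 facet normal -0.713 -0.633 0.301
  outer loop
   vertex 1.6 0.5 3.0
   vertex 1.7 1.1 4.5
   vertex 0.1 2.0 2.6
  endloop
 endfacet
 facet normal 0.277 -0.898 0.341
  outer loop
   vertex 1.6 0.5 3.0
   vertex 4.6 1.5 3.2
   vertex 1.7 1.1 4.5
  endloop
 endfacet
 facet normal 0.303 -0.810 -0.502
  outer loop
   vertex 1.6 0.5 3.0
   vertex 4.3 3.0 0.6
   vertex 4.6 1.5 3.2
  endloop
 endfacet
 facet normal -0.403 -0.589 -0.700
  outer loop
   vertex 1.6 0.5 3.0
   vertex 0.1 2.0 2.6
   vertex 1.4 4.2 0.0
  endloop
 endfacet
 facet normal -0.101 -0.630 -0.770
  outer loop
   vertex 1.6 0.5 3.0
   vertex 1.4 4.2 0.0
   vertex 4.3 3.0 0.6
  endloop
 endfacet
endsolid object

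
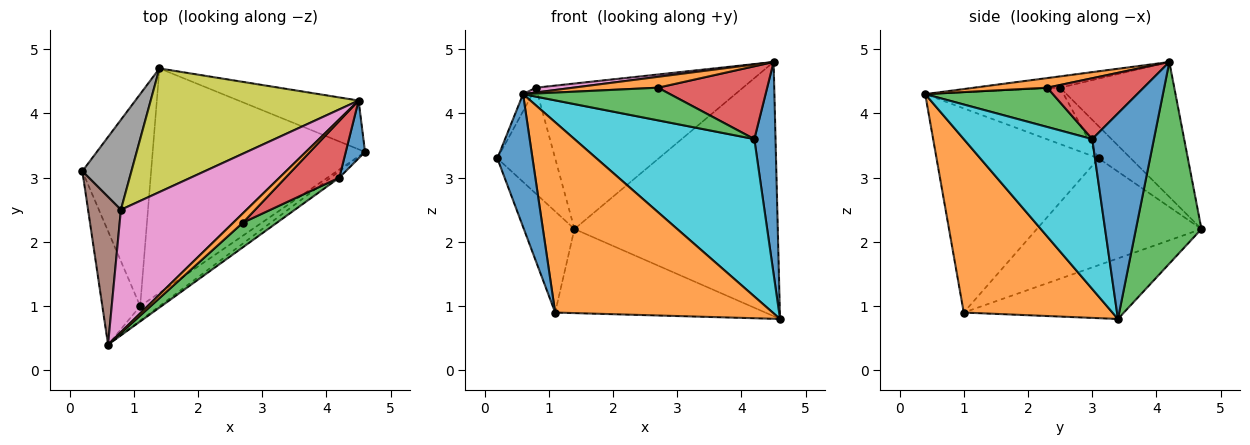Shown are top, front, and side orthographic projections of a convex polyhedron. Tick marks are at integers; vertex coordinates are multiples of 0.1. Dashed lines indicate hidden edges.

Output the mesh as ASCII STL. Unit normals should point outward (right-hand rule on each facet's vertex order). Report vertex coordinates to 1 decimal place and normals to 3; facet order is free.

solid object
 facet normal -0.962 -0.208 -0.178
  outer loop
   vertex 1.1 1.0 0.9
   vertex 0.6 0.4 4.3
   vertex 0.2 3.1 3.3
  endloop
 endfacet
 facet normal 0.563 -0.824 -0.063
  outer loop
   vertex 1.1 1.0 0.9
   vertex 4.6 3.4 0.8
   vertex 0.6 0.4 4.3
  endloop
 endfacet
 facet normal 0.302 0.936 -0.180
  outer loop
   vertex 1.4 4.7 2.2
   vertex 4.5 4.2 4.8
   vertex 4.6 3.4 0.8
  endloop
 endfacet
 facet normal -0.814 0.250 -0.524
  outer loop
   vertex 1.4 4.7 2.2
   vertex 1.1 1.0 0.9
   vertex 0.2 3.1 3.3
  endloop
 endfacet
 facet normal -0.258 0.339 -0.905
  outer loop
   vertex 1.4 4.7 2.2
   vertex 4.6 3.4 0.8
   vertex 1.1 1.0 0.9
  endloop
 endfacet
 facet normal -0.863 0.058 0.502
  outer loop
   vertex 0.8 2.5 4.4
   vertex 0.2 3.1 3.3
   vertex 0.6 0.4 4.3
  endloop
 endfacet
 facet normal -0.090 -0.039 0.995
  outer loop
   vertex 0.8 2.5 4.4
   vertex 0.6 0.4 4.3
   vertex 4.5 4.2 4.8
  endloop
 endfacet
 facet normal -0.390 0.702 0.596
  outer loop
   vertex 0.8 2.5 4.4
   vertex 1.4 4.7 2.2
   vertex 0.2 3.1 3.3
  endloop
 endfacet
 facet normal -0.387 0.703 0.597
  outer loop
   vertex 0.8 2.5 4.4
   vertex 4.5 4.2 4.8
   vertex 1.4 4.7 2.2
  endloop
 endfacet
 facet normal 0.581 -0.813 -0.033
  outer loop
   vertex 4.2 3.0 3.6
   vertex 0.6 0.4 4.3
   vertex 4.6 3.4 0.8
  endloop
 endfacet
 facet normal 0.942 -0.324 0.088
  outer loop
   vertex 4.2 3.0 3.6
   vertex 4.6 3.4 0.8
   vertex 4.5 4.2 4.8
  endloop
 endfacet
 facet normal 0.547 -0.634 0.547
  outer loop
   vertex 2.7 2.3 4.4
   vertex 4.5 4.2 4.8
   vertex 0.6 0.4 4.3
  endloop
 endfacet
 facet normal 0.570 -0.656 0.495
  outer loop
   vertex 2.7 2.3 4.4
   vertex 0.6 0.4 4.3
   vertex 4.2 3.0 3.6
  endloop
 endfacet
 facet normal 0.571 -0.647 0.505
  outer loop
   vertex 2.7 2.3 4.4
   vertex 4.2 3.0 3.6
   vertex 4.5 4.2 4.8
  endloop
 endfacet
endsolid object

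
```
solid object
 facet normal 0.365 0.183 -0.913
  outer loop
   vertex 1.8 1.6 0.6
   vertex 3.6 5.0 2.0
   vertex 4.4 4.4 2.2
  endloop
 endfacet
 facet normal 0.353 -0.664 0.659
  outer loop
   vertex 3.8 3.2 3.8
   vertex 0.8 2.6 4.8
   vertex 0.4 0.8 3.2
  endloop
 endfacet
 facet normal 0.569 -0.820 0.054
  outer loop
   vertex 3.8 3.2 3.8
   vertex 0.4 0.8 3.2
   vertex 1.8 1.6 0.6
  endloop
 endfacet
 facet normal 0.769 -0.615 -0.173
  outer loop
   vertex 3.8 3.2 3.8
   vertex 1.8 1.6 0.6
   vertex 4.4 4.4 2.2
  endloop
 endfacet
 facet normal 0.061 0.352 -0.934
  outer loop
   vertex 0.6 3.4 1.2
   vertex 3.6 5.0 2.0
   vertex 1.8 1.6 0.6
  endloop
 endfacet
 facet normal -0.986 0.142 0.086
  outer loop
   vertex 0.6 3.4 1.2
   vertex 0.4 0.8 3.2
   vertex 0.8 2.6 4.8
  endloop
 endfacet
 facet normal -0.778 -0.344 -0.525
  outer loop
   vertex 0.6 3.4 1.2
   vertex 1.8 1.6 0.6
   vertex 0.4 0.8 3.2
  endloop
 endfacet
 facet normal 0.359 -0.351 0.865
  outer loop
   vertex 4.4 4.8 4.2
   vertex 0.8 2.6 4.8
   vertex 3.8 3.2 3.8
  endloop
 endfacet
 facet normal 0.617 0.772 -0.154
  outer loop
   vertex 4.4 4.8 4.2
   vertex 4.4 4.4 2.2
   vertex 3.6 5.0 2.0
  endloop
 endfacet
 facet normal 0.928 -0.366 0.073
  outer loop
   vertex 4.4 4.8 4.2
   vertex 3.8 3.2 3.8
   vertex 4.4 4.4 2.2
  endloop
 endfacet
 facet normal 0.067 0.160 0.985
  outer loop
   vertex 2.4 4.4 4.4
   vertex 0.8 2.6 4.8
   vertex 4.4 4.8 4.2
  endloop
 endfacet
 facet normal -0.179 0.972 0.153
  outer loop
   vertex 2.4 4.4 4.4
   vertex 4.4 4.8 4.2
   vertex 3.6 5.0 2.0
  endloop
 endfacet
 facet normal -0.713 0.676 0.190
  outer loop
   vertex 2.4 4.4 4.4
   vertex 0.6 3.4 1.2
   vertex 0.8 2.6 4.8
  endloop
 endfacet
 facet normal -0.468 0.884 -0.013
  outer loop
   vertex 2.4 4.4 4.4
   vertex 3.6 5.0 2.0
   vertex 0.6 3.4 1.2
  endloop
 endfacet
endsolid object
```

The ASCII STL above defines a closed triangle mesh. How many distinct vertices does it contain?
9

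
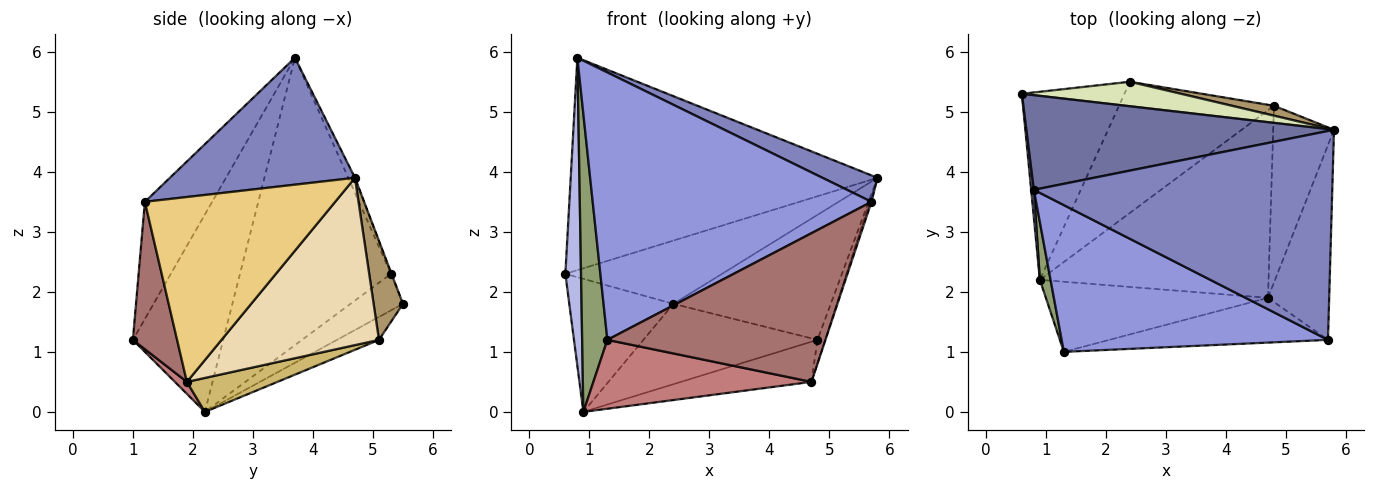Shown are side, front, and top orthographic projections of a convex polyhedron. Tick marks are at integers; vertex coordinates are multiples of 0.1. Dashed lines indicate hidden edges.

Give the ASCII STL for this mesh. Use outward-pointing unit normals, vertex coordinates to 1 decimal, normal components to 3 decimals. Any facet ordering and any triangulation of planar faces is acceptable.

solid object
 facet normal -0.020 0.913 0.407
  outer loop
   vertex 0.8 3.7 5.9
   vertex 5.8 4.7 3.9
   vertex 0.6 5.3 2.3
  endloop
 endfacet
 facet normal 0.389 -0.116 0.914
  outer loop
   vertex 5.7 1.2 3.5
   vertex 5.8 4.7 3.9
   vertex 0.8 3.7 5.9
  endloop
 endfacet
 facet normal -0.207 -0.858 0.471
  outer loop
   vertex 5.7 1.2 3.5
   vertex 0.8 3.7 5.9
   vertex 1.3 1.0 1.2
  endloop
 endfacet
 facet normal -0.995 -0.103 0.009
  outer loop
   vertex 0.9 2.2 0.0
   vertex 0.8 3.7 5.9
   vertex 0.6 5.3 2.3
  endloop
 endfacet
 facet normal -0.962 -0.269 0.052
  outer loop
   vertex 0.9 2.2 0.0
   vertex 1.3 1.0 1.2
   vertex 0.8 3.7 5.9
  endloop
 endfacet
 facet normal -0.279 0.555 -0.784
  outer loop
   vertex 2.4 5.5 1.8
   vertex 0.9 2.2 0.0
   vertex 0.6 5.3 2.3
  endloop
 endfacet
 facet normal -0.125 0.518 -0.846
  outer loop
   vertex 2.4 5.5 1.8
   vertex 4.8 5.1 1.2
   vertex 0.9 2.2 0.0
  endloop
 endfacet
 facet normal -0.003 0.933 0.361
  outer loop
   vertex 2.4 5.5 1.8
   vertex 0.6 5.3 2.3
   vertex 5.8 4.7 3.9
  endloop
 endfacet
 facet normal 0.183 0.980 0.078
  outer loop
   vertex 2.4 5.5 1.8
   vertex 5.8 4.7 3.9
   vertex 4.8 5.1 1.2
  endloop
 endfacet
 facet normal 0.144 0.207 -0.968
  outer loop
   vertex 4.7 1.9 0.5
   vertex 0.9 2.2 0.0
   vertex 4.8 5.1 1.2
  endloop
 endfacet
 facet normal 0.949 0.009 -0.314
  outer loop
   vertex 4.7 1.9 0.5
   vertex 5.8 4.7 3.9
   vertex 5.7 1.2 3.5
  endloop
 endfacet
 facet normal 0.939 0.045 -0.341
  outer loop
   vertex 4.7 1.9 0.5
   vertex 4.8 5.1 1.2
   vertex 5.8 4.7 3.9
  endloop
 endfacet
 facet normal 0.191 -0.940 -0.283
  outer loop
   vertex 4.7 1.9 0.5
   vertex 5.7 1.2 3.5
   vertex 1.3 1.0 1.2
  endloop
 endfacet
 facet normal 0.039 -0.700 -0.713
  outer loop
   vertex 4.7 1.9 0.5
   vertex 1.3 1.0 1.2
   vertex 0.9 2.2 0.0
  endloop
 endfacet
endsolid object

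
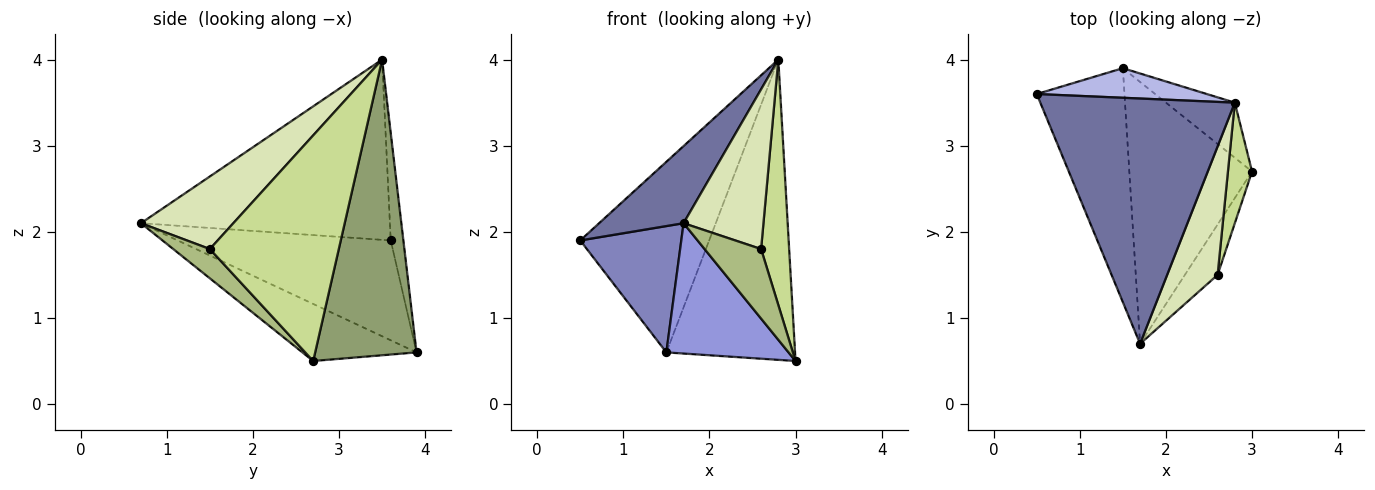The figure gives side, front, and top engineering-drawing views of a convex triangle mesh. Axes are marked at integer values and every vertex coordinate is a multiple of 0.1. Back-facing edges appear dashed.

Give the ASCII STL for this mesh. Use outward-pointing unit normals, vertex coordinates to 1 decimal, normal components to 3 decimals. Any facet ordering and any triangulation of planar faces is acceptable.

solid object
 facet normal -0.662 -0.225 0.715
  outer loop
   vertex 2.8 3.5 4.0
   vertex 0.5 3.6 1.9
   vertex 1.7 0.7 2.1
  endloop
 endfacet
 facet normal -0.708 -0.336 -0.622
  outer loop
   vertex 1.5 3.9 0.6
   vertex 1.7 0.7 2.1
   vertex 0.5 3.6 1.9
  endloop
 endfacet
 facet normal -0.384 -0.411 -0.826
  outer loop
   vertex 1.5 3.9 0.6
   vertex 3.0 2.7 0.5
   vertex 1.7 0.7 2.1
  endloop
 endfacet
 facet normal -0.097 0.984 0.153
  outer loop
   vertex 1.5 3.9 0.6
   vertex 0.5 3.6 1.9
   vertex 2.8 3.5 4.0
  endloop
 endfacet
 facet normal 0.612 0.777 -0.143
  outer loop
   vertex 1.5 3.9 0.6
   vertex 2.8 3.5 4.0
   vertex 3.0 2.7 0.5
  endloop
 endfacet
 facet normal 0.465 -0.717 -0.519
  outer loop
   vertex 2.6 1.5 1.8
   vertex 1.7 0.7 2.1
   vertex 3.0 2.7 0.5
  endloop
 endfacet
 facet normal 0.972 -0.211 0.104
  outer loop
   vertex 2.6 1.5 1.8
   vertex 3.0 2.7 0.5
   vertex 2.8 3.5 4.0
  endloop
 endfacet
 facet normal 0.670 -0.579 0.465
  outer loop
   vertex 2.6 1.5 1.8
   vertex 2.8 3.5 4.0
   vertex 1.7 0.7 2.1
  endloop
 endfacet
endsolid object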